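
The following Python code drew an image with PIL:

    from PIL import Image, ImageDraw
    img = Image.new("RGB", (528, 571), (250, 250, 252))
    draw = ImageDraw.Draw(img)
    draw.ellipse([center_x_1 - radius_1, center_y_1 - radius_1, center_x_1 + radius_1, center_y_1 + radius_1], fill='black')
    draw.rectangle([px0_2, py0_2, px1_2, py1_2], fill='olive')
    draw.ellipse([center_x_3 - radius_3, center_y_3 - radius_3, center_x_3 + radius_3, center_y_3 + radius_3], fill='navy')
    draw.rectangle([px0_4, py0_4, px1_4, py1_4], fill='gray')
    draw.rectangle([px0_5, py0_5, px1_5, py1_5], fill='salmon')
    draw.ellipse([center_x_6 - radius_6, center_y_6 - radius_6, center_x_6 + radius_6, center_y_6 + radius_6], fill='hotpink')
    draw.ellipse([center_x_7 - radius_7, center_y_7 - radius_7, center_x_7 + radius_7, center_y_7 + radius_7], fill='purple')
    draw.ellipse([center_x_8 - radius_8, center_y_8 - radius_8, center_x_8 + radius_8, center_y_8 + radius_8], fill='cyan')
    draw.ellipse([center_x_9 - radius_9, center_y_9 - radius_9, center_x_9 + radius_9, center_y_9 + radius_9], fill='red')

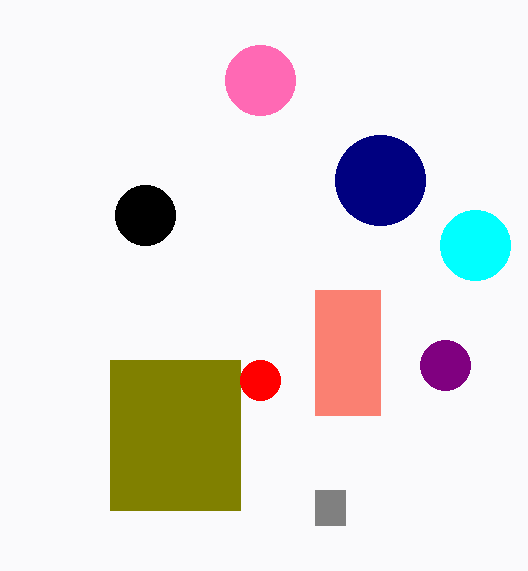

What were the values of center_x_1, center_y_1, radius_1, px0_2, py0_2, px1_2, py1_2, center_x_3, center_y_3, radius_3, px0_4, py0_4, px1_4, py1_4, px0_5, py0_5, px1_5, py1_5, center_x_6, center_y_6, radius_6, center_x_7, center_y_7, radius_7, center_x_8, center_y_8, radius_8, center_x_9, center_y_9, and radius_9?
center_x_1 = 145, center_y_1 = 215, radius_1 = 30, px0_2 = 110, py0_2 = 360, px1_2 = 240, py1_2 = 510, center_x_3 = 380, center_y_3 = 180, radius_3 = 45, px0_4 = 315, py0_4 = 490, px1_4 = 345, py1_4 = 525, px0_5 = 315, py0_5 = 290, px1_5 = 380, py1_5 = 415, center_x_6 = 260, center_y_6 = 80, radius_6 = 35, center_x_7 = 445, center_y_7 = 365, radius_7 = 25, center_x_8 = 475, center_y_8 = 245, radius_8 = 35, center_x_9 = 260, center_y_9 = 380, radius_9 = 20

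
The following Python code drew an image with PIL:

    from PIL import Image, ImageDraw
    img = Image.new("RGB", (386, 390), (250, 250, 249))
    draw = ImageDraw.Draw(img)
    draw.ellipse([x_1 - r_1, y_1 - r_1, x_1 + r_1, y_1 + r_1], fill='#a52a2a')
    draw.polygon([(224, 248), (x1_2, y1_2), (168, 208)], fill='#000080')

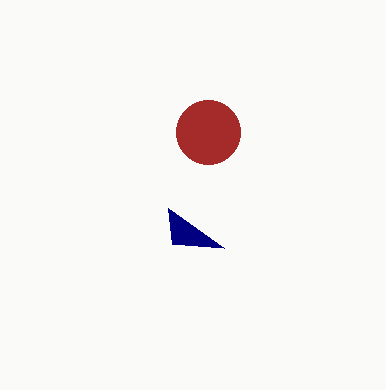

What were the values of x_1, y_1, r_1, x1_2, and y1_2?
x_1 = 208, y_1 = 132, r_1 = 32, x1_2 = 172, y1_2 = 244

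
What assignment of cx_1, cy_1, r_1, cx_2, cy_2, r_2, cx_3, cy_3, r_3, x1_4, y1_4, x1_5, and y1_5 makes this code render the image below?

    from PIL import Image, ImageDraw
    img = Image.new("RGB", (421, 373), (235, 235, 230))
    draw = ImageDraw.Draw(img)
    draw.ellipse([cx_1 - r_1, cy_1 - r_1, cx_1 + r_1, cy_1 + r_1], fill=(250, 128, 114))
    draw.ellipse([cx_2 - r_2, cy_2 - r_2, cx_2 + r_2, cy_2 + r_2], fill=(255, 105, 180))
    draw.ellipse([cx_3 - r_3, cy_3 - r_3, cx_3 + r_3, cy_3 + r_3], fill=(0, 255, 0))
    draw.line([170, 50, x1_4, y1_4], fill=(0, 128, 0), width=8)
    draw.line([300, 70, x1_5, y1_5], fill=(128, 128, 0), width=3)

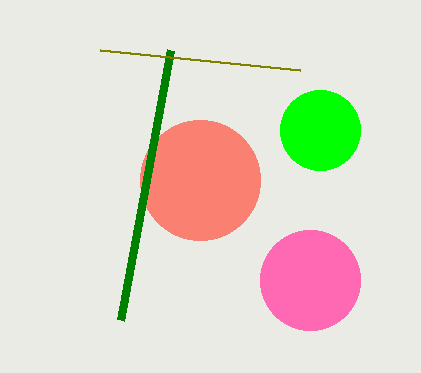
cx_1 = 200; cy_1 = 180; r_1 = 60; cx_2 = 310; cy_2 = 280; r_2 = 50; cx_3 = 320; cy_3 = 130; r_3 = 40; x1_4 = 120; y1_4 = 320; x1_5 = 100; y1_5 = 50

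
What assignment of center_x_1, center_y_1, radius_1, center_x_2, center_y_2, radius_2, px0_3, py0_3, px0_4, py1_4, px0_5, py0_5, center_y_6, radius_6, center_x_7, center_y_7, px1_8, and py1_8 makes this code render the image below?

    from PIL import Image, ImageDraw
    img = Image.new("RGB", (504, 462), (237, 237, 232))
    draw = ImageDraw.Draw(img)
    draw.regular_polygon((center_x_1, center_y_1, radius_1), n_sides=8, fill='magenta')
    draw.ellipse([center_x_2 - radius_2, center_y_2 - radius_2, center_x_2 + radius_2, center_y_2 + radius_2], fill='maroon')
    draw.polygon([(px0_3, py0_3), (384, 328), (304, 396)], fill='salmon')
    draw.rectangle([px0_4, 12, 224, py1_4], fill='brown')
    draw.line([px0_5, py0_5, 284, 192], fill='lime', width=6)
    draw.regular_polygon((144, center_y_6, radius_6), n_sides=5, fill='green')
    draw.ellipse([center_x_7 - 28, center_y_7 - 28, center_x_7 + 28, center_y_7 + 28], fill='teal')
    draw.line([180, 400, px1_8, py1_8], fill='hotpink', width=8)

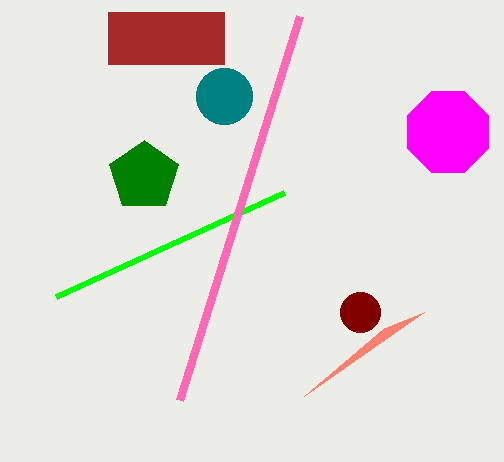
center_x_1 = 448, center_y_1 = 132, radius_1 = 44, center_x_2 = 360, center_y_2 = 312, radius_2 = 20, px0_3 = 424, py0_3 = 312, px0_4 = 108, py1_4 = 64, px0_5 = 56, py0_5 = 296, center_y_6 = 176, radius_6 = 36, center_x_7 = 224, center_y_7 = 96, px1_8 = 300, py1_8 = 16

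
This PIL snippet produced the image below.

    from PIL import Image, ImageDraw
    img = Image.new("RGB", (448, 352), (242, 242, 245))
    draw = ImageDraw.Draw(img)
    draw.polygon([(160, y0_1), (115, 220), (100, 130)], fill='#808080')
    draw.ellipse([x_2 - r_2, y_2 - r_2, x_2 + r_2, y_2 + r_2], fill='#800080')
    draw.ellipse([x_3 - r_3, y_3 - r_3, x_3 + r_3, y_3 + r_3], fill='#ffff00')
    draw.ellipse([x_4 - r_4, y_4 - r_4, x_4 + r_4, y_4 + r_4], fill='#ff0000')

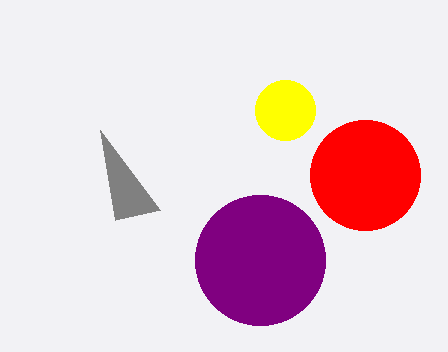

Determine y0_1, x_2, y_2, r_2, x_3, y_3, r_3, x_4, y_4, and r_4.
y0_1 = 210
x_2 = 260
y_2 = 260
r_2 = 65
x_3 = 285
y_3 = 110
r_3 = 30
x_4 = 365
y_4 = 175
r_4 = 55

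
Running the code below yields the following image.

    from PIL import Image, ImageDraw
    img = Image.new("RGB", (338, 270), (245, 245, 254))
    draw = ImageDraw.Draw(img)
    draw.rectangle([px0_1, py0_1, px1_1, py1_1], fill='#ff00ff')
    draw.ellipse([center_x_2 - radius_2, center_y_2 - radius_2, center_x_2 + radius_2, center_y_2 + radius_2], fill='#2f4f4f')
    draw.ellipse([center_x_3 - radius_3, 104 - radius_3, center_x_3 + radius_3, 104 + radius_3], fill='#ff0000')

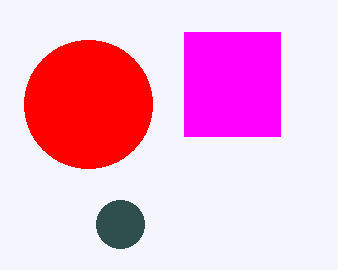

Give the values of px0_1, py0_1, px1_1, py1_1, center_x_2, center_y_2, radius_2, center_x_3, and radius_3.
px0_1 = 184, py0_1 = 32, px1_1 = 280, py1_1 = 136, center_x_2 = 120, center_y_2 = 224, radius_2 = 24, center_x_3 = 88, radius_3 = 64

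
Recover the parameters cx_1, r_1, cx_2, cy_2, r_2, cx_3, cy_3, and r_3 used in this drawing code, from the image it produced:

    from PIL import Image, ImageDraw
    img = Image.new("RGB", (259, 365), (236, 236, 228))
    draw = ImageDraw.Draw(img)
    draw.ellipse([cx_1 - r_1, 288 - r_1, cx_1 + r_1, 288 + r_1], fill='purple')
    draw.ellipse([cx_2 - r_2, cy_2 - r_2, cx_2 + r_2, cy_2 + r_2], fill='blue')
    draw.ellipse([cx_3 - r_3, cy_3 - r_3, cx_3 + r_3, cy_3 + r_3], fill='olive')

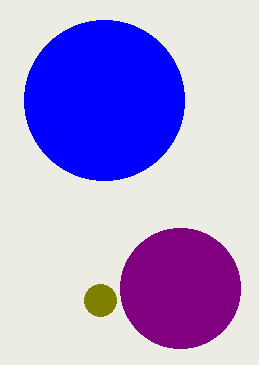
cx_1 = 180, r_1 = 60, cx_2 = 104, cy_2 = 100, r_2 = 80, cx_3 = 100, cy_3 = 300, r_3 = 16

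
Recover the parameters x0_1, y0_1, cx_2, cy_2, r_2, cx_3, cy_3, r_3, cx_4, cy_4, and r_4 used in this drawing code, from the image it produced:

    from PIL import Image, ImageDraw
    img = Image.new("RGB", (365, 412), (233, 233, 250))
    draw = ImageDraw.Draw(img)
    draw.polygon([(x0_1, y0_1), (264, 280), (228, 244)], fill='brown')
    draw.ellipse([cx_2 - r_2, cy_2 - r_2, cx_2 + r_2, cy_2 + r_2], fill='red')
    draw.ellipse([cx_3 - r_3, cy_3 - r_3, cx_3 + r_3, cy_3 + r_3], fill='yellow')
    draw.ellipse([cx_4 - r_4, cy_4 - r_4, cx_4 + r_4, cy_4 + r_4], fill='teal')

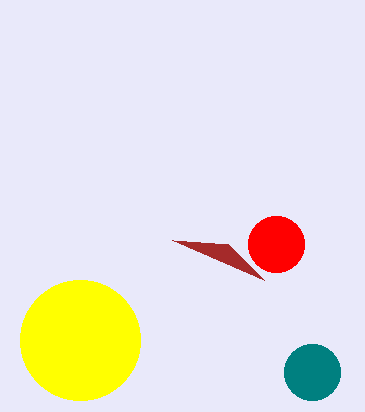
x0_1 = 172, y0_1 = 240, cx_2 = 276, cy_2 = 244, r_2 = 28, cx_3 = 80, cy_3 = 340, r_3 = 60, cx_4 = 312, cy_4 = 372, r_4 = 28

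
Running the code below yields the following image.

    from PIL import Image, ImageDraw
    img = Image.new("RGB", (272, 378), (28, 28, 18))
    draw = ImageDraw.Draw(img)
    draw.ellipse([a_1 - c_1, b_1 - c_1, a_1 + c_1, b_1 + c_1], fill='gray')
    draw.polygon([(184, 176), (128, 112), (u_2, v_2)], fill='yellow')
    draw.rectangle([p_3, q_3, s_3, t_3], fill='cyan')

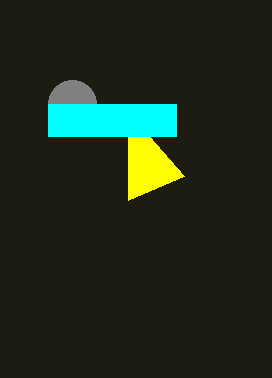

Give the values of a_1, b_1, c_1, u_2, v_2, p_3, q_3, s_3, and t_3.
a_1 = 72, b_1 = 104, c_1 = 24, u_2 = 128, v_2 = 200, p_3 = 48, q_3 = 104, s_3 = 176, t_3 = 136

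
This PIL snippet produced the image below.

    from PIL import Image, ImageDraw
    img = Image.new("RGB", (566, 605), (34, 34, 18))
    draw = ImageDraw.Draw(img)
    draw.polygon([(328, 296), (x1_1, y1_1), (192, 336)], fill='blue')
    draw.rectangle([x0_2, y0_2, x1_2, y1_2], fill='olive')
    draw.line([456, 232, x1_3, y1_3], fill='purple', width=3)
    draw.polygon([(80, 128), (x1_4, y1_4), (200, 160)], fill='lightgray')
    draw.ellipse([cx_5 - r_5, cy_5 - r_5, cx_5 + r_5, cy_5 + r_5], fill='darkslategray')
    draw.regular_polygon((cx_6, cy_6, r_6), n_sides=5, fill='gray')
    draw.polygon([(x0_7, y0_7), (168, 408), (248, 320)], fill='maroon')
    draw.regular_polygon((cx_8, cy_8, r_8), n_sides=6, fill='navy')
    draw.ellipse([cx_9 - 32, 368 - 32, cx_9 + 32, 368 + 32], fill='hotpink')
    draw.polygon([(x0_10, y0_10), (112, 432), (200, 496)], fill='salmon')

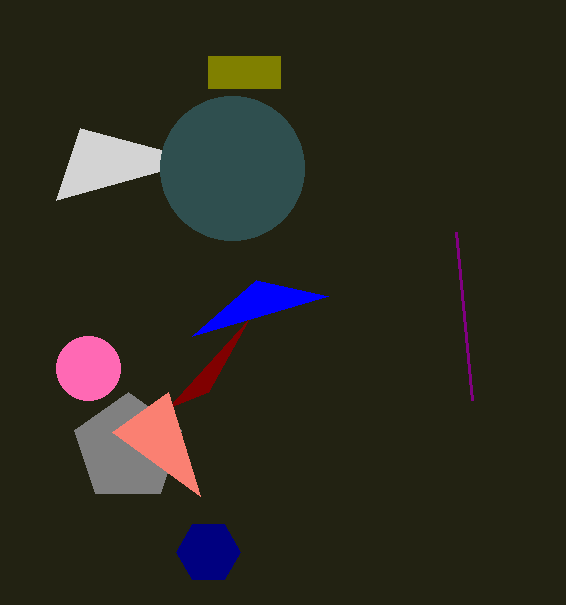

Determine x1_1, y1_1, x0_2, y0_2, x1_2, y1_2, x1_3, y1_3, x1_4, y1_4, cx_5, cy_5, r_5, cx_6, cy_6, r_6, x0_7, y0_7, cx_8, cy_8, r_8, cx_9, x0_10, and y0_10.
x1_1 = 256, y1_1 = 280, x0_2 = 208, y0_2 = 56, x1_2 = 280, y1_2 = 88, x1_3 = 472, y1_3 = 400, x1_4 = 56, y1_4 = 200, cx_5 = 232, cy_5 = 168, r_5 = 72, cx_6 = 128, cy_6 = 448, r_6 = 56, x0_7 = 208, y0_7 = 392, cx_8 = 208, cy_8 = 552, r_8 = 32, cx_9 = 88, x0_10 = 168, y0_10 = 392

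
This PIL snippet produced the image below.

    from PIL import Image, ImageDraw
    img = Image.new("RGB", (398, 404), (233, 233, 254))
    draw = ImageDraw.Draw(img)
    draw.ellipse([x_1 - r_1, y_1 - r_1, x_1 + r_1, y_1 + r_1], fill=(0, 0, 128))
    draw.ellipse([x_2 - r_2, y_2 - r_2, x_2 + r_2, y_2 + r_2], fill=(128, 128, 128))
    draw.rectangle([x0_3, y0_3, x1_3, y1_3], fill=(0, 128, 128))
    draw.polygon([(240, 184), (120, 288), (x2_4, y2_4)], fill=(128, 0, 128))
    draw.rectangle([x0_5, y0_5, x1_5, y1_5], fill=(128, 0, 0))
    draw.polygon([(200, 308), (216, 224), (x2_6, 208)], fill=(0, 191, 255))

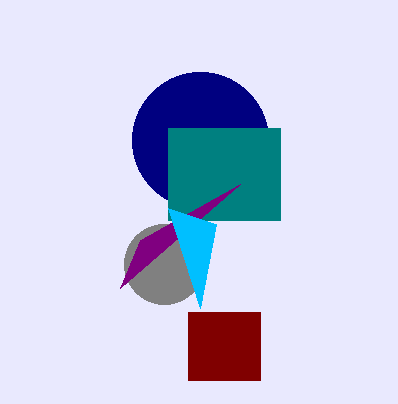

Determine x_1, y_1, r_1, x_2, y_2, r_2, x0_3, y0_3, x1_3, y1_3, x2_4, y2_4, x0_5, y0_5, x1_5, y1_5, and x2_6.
x_1 = 200
y_1 = 140
r_1 = 68
x_2 = 164
y_2 = 264
r_2 = 40
x0_3 = 168
y0_3 = 128
x1_3 = 280
y1_3 = 220
x2_4 = 140
y2_4 = 240
x0_5 = 188
y0_5 = 312
x1_5 = 260
y1_5 = 380
x2_6 = 168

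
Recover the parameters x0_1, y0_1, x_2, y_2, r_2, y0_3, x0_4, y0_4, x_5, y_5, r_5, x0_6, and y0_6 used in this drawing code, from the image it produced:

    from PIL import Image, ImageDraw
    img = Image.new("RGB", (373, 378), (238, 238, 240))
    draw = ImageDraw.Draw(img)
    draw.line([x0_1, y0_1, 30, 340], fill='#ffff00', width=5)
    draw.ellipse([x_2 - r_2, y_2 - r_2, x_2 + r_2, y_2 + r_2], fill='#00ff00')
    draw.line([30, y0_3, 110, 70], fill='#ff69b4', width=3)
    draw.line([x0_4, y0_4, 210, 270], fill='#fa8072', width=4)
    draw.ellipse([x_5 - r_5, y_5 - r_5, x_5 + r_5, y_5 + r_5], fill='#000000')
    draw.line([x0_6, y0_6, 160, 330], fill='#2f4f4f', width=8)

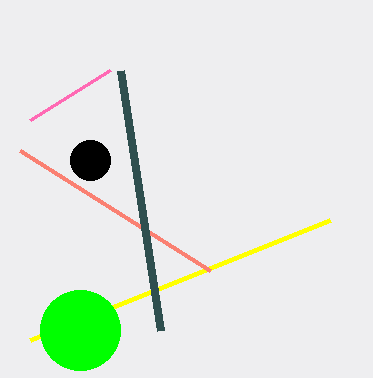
x0_1 = 330; y0_1 = 220; x_2 = 80; y_2 = 330; r_2 = 40; y0_3 = 120; x0_4 = 20; y0_4 = 150; x_5 = 90; y_5 = 160; r_5 = 20; x0_6 = 120; y0_6 = 70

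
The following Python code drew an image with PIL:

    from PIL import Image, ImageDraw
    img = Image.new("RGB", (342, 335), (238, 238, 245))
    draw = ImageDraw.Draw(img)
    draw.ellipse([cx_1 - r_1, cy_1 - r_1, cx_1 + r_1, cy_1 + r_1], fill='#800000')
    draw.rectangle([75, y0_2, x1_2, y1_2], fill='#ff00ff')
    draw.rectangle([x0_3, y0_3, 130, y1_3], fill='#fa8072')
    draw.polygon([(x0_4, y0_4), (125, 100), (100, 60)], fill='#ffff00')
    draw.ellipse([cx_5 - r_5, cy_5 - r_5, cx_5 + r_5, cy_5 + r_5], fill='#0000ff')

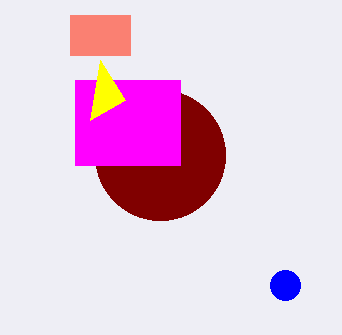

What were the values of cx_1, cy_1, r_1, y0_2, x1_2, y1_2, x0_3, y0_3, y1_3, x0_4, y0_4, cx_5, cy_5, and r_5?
cx_1 = 160
cy_1 = 155
r_1 = 65
y0_2 = 80
x1_2 = 180
y1_2 = 165
x0_3 = 70
y0_3 = 15
y1_3 = 55
x0_4 = 90
y0_4 = 120
cx_5 = 285
cy_5 = 285
r_5 = 15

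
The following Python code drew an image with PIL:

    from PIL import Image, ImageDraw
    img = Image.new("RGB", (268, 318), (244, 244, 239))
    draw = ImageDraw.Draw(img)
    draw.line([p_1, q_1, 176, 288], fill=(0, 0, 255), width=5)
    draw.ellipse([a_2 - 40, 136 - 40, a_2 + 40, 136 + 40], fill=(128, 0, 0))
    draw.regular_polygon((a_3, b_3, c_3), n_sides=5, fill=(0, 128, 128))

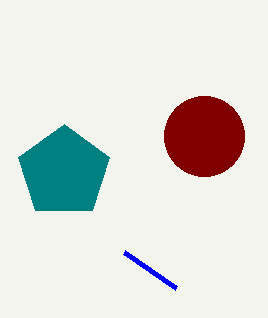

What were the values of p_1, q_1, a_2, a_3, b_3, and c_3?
p_1 = 124
q_1 = 252
a_2 = 204
a_3 = 64
b_3 = 172
c_3 = 48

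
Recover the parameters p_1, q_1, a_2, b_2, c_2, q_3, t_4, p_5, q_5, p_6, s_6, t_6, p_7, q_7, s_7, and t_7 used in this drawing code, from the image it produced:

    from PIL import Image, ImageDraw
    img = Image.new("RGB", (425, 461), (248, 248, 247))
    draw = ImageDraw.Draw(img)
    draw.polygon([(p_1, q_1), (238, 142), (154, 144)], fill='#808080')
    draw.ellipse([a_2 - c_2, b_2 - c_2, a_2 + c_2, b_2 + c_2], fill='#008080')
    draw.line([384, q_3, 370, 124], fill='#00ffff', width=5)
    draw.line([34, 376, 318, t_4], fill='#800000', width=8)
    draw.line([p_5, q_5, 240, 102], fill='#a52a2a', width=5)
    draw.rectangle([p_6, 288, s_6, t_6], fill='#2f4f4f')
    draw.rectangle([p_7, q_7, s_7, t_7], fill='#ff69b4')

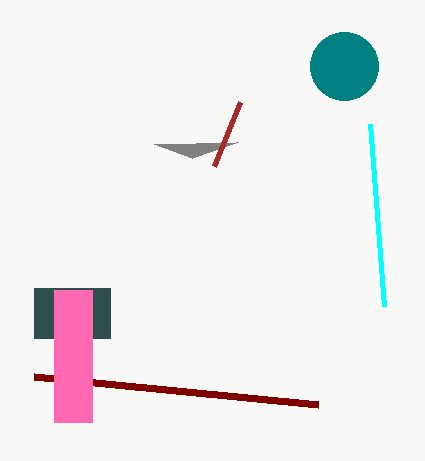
p_1 = 192
q_1 = 158
a_2 = 344
b_2 = 66
c_2 = 34
q_3 = 306
t_4 = 404
p_5 = 214
q_5 = 166
p_6 = 34
s_6 = 110
t_6 = 338
p_7 = 54
q_7 = 290
s_7 = 92
t_7 = 422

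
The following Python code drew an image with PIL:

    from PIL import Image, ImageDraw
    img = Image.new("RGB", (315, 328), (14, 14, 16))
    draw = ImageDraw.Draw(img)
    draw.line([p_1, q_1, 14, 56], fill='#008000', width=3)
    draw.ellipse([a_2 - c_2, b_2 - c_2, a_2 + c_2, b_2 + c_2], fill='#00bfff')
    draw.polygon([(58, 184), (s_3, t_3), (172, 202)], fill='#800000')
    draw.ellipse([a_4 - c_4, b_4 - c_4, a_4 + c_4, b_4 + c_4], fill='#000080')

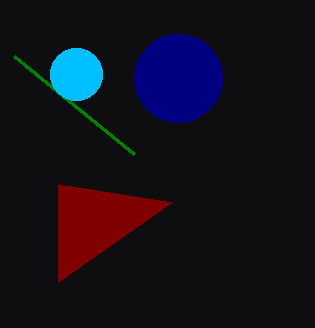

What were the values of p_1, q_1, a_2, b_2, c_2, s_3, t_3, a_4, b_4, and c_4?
p_1 = 134; q_1 = 154; a_2 = 76; b_2 = 74; c_2 = 26; s_3 = 58; t_3 = 282; a_4 = 178; b_4 = 78; c_4 = 44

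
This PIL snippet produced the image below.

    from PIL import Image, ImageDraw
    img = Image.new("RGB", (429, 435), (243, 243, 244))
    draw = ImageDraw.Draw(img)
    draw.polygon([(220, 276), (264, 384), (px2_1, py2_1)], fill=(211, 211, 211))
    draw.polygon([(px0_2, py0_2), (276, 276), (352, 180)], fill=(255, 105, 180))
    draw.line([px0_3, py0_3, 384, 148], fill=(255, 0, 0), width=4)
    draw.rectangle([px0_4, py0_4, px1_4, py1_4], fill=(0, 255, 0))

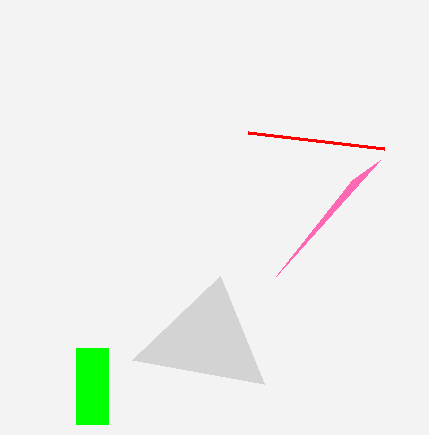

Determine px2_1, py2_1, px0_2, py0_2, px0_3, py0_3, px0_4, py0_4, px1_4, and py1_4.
px2_1 = 132
py2_1 = 360
px0_2 = 380
py0_2 = 160
px0_3 = 248
py0_3 = 132
px0_4 = 76
py0_4 = 348
px1_4 = 108
py1_4 = 424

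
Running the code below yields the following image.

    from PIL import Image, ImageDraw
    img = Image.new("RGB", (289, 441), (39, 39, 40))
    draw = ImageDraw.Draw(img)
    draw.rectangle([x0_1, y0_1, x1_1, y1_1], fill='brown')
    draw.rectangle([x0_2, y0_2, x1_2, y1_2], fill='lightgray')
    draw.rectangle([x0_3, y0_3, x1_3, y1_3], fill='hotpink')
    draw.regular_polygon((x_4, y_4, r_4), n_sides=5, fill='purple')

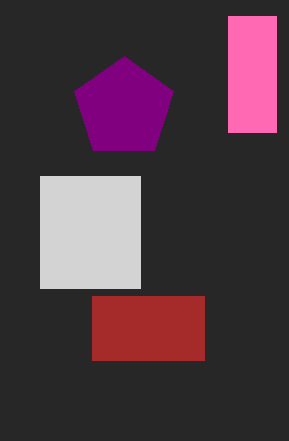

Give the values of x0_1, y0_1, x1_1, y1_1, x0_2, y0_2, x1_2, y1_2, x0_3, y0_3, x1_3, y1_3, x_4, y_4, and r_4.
x0_1 = 92, y0_1 = 296, x1_1 = 204, y1_1 = 360, x0_2 = 40, y0_2 = 176, x1_2 = 140, y1_2 = 288, x0_3 = 228, y0_3 = 16, x1_3 = 276, y1_3 = 132, x_4 = 124, y_4 = 108, r_4 = 52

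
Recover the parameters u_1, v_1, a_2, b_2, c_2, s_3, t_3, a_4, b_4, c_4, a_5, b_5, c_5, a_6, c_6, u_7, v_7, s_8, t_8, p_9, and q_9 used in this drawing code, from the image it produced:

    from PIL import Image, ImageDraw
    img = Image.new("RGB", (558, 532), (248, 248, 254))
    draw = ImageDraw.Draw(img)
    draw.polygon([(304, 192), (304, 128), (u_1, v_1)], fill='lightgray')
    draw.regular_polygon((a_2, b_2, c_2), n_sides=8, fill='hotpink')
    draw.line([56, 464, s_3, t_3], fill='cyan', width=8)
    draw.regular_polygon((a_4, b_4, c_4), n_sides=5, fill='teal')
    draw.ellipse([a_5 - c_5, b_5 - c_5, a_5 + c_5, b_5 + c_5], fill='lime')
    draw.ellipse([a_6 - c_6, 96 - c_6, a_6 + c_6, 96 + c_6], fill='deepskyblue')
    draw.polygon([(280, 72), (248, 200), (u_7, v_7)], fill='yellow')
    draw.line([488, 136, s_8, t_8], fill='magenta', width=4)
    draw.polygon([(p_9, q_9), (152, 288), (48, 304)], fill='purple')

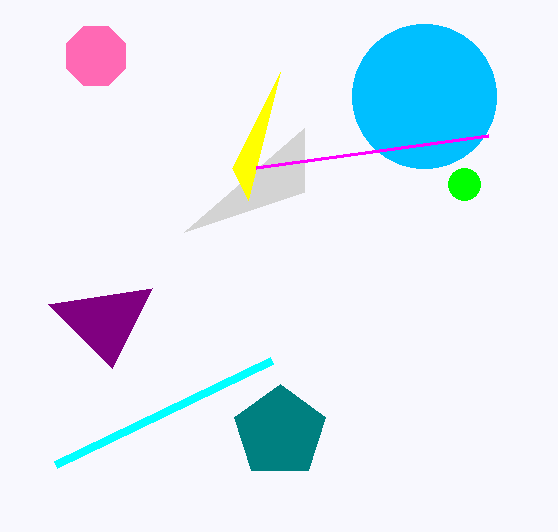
u_1 = 184
v_1 = 232
a_2 = 96
b_2 = 56
c_2 = 32
s_3 = 272
t_3 = 360
a_4 = 280
b_4 = 432
c_4 = 48
a_5 = 464
b_5 = 184
c_5 = 16
a_6 = 424
c_6 = 72
u_7 = 232
v_7 = 168
s_8 = 256
t_8 = 168
p_9 = 112
q_9 = 368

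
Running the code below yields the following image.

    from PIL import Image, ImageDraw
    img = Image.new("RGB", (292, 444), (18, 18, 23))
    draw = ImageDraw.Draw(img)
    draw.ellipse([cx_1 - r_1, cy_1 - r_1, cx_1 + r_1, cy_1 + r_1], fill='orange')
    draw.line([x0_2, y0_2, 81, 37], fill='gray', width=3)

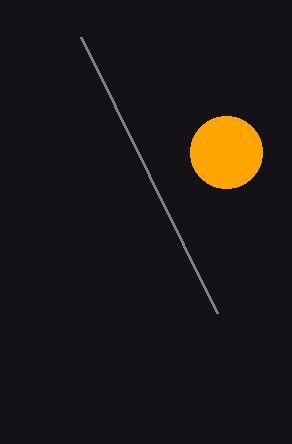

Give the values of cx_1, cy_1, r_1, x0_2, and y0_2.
cx_1 = 226, cy_1 = 152, r_1 = 36, x0_2 = 217, y0_2 = 313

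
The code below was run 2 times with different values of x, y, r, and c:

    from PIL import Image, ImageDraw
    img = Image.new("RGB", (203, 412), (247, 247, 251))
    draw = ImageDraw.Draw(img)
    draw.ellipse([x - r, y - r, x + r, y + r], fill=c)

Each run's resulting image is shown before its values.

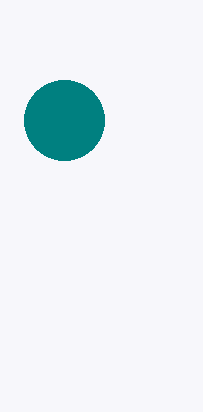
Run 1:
x = 64; y = 120; r = 40; c = 'teal'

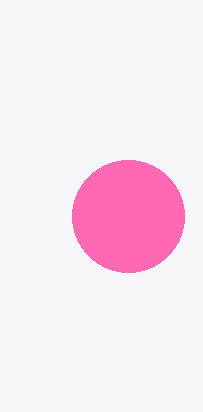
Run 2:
x = 128; y = 216; r = 56; c = 'hotpink'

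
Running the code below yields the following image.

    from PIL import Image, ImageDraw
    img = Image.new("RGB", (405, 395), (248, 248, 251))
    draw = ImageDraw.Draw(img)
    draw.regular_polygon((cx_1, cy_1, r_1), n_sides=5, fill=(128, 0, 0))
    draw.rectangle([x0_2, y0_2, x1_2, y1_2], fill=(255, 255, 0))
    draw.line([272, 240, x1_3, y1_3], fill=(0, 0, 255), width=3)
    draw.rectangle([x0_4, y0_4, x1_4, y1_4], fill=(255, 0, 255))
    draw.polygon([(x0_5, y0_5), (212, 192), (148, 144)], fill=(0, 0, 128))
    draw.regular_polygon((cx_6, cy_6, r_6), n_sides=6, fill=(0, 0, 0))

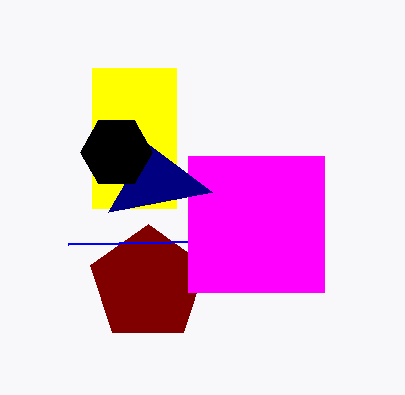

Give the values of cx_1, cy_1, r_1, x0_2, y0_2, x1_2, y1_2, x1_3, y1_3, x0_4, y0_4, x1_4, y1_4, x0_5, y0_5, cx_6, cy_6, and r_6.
cx_1 = 148
cy_1 = 284
r_1 = 60
x0_2 = 92
y0_2 = 68
x1_2 = 176
y1_2 = 208
x1_3 = 68
y1_3 = 244
x0_4 = 188
y0_4 = 156
x1_4 = 324
y1_4 = 292
x0_5 = 108
y0_5 = 212
cx_6 = 116
cy_6 = 152
r_6 = 36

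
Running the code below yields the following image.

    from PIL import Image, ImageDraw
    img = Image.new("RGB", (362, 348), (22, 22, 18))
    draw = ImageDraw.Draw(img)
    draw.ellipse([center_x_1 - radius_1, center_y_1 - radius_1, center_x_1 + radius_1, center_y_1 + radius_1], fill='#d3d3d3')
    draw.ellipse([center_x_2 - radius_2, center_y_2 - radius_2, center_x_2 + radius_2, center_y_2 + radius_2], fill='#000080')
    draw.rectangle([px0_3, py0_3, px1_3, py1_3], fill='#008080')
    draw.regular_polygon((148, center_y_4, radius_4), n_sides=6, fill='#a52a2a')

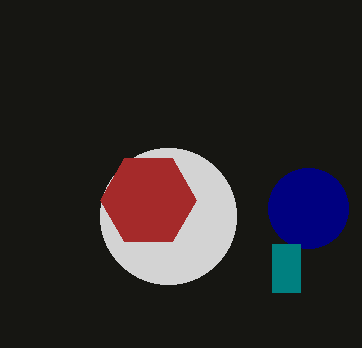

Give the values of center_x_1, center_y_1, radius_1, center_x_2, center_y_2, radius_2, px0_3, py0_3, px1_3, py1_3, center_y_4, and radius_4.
center_x_1 = 168
center_y_1 = 216
radius_1 = 68
center_x_2 = 308
center_y_2 = 208
radius_2 = 40
px0_3 = 272
py0_3 = 244
px1_3 = 300
py1_3 = 292
center_y_4 = 200
radius_4 = 48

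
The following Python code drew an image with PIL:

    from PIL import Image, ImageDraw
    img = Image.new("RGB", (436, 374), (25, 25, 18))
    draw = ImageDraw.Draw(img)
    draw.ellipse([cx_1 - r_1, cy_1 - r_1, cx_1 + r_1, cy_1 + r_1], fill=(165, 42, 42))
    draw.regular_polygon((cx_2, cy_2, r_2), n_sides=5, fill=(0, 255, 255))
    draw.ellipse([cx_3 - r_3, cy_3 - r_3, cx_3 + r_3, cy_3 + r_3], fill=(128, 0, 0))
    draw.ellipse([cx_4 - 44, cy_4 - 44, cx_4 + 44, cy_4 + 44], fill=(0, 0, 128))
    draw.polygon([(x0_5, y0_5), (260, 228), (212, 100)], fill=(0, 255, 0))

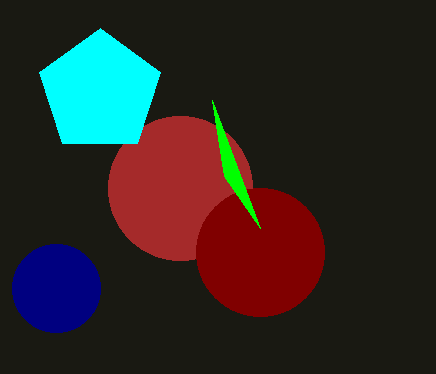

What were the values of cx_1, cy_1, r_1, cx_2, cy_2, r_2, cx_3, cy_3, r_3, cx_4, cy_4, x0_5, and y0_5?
cx_1 = 180; cy_1 = 188; r_1 = 72; cx_2 = 100; cy_2 = 92; r_2 = 64; cx_3 = 260; cy_3 = 252; r_3 = 64; cx_4 = 56; cy_4 = 288; x0_5 = 224; y0_5 = 176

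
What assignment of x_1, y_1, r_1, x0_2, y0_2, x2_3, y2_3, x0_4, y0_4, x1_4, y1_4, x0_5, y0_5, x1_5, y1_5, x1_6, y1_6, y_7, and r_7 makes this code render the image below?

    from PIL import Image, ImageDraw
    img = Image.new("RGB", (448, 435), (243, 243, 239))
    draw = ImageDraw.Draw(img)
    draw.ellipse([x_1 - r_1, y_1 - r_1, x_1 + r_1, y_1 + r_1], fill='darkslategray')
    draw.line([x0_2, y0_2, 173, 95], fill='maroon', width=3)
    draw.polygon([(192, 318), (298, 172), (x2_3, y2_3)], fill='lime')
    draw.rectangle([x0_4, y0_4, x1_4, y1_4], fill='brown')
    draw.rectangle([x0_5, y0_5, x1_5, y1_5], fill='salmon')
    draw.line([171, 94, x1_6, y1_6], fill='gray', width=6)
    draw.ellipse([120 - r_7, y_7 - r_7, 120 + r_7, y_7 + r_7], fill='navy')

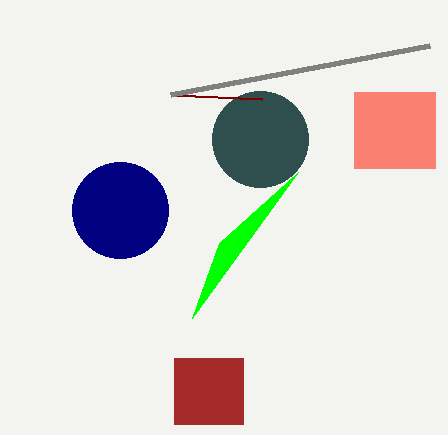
x_1 = 260
y_1 = 139
r_1 = 48
x0_2 = 262
y0_2 = 99
x2_3 = 219
y2_3 = 243
x0_4 = 174
y0_4 = 358
x1_4 = 243
y1_4 = 424
x0_5 = 354
y0_5 = 92
x1_5 = 435
y1_5 = 168
x1_6 = 430
y1_6 = 45
y_7 = 210
r_7 = 48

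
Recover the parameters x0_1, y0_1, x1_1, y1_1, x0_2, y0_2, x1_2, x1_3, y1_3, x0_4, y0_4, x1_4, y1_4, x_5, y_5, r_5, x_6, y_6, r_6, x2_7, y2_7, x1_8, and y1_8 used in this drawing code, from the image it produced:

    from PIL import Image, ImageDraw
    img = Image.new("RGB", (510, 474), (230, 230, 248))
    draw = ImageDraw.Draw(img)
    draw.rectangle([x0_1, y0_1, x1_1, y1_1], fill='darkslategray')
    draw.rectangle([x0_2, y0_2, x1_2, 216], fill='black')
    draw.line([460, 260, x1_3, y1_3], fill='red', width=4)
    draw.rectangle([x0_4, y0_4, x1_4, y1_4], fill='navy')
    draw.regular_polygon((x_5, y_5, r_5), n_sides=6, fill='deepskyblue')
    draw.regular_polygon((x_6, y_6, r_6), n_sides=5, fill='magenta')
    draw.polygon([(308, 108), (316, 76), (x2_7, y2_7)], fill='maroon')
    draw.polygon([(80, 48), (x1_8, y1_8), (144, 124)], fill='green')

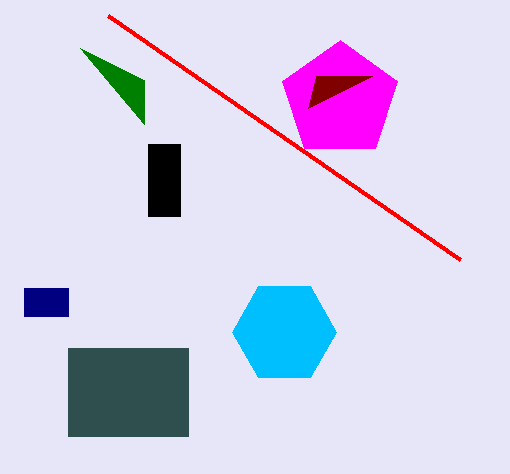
x0_1 = 68, y0_1 = 348, x1_1 = 188, y1_1 = 436, x0_2 = 148, y0_2 = 144, x1_2 = 180, x1_3 = 108, y1_3 = 16, x0_4 = 24, y0_4 = 288, x1_4 = 68, y1_4 = 316, x_5 = 284, y_5 = 332, r_5 = 52, x_6 = 340, y_6 = 100, r_6 = 60, x2_7 = 372, y2_7 = 76, x1_8 = 144, y1_8 = 80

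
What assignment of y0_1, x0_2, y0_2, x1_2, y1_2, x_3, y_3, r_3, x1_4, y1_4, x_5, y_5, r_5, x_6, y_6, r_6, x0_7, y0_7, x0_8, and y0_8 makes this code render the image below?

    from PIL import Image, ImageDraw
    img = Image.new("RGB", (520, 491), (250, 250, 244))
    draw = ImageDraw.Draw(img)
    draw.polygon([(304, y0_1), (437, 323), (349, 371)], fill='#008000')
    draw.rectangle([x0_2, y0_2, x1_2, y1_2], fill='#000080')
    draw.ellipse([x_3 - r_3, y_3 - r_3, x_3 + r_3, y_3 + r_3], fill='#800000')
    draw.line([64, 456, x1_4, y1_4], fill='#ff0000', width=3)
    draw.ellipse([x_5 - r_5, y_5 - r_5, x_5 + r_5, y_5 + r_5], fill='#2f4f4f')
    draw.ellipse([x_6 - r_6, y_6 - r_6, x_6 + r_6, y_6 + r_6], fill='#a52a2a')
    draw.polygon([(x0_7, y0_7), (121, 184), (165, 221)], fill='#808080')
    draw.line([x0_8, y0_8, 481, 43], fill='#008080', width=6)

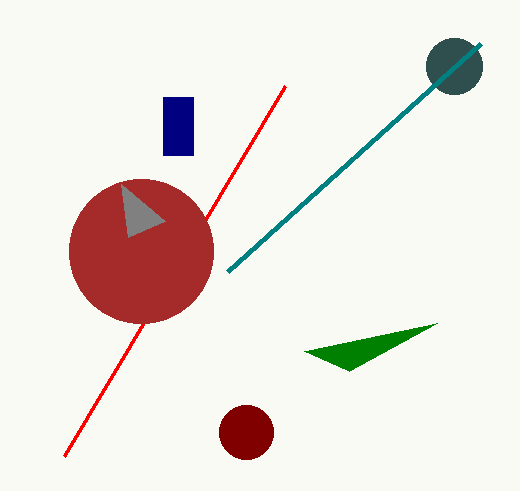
y0_1 = 351
x0_2 = 163
y0_2 = 97
x1_2 = 193
y1_2 = 155
x_3 = 246
y_3 = 432
r_3 = 27
x1_4 = 285
y1_4 = 86
x_5 = 454
y_5 = 66
r_5 = 28
x_6 = 141
y_6 = 251
r_6 = 72
x0_7 = 128
y0_7 = 237
x0_8 = 228
y0_8 = 271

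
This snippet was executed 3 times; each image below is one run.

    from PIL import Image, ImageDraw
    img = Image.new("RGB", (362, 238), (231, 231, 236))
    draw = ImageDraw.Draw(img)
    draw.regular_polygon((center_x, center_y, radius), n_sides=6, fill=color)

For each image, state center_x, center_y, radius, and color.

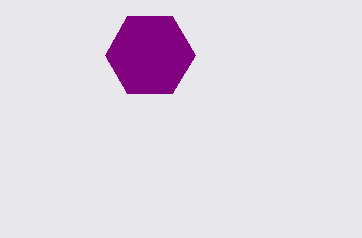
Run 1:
center_x = 150, center_y = 55, radius = 45, color = 'purple'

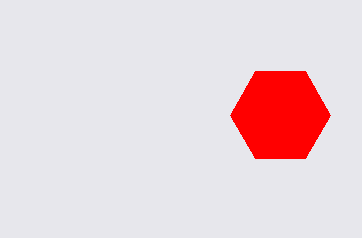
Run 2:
center_x = 280; center_y = 115; radius = 50; color = 'red'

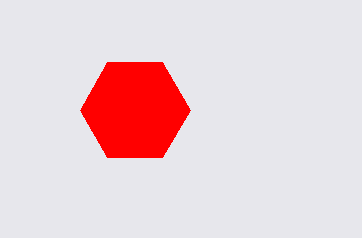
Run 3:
center_x = 135; center_y = 110; radius = 55; color = 'red'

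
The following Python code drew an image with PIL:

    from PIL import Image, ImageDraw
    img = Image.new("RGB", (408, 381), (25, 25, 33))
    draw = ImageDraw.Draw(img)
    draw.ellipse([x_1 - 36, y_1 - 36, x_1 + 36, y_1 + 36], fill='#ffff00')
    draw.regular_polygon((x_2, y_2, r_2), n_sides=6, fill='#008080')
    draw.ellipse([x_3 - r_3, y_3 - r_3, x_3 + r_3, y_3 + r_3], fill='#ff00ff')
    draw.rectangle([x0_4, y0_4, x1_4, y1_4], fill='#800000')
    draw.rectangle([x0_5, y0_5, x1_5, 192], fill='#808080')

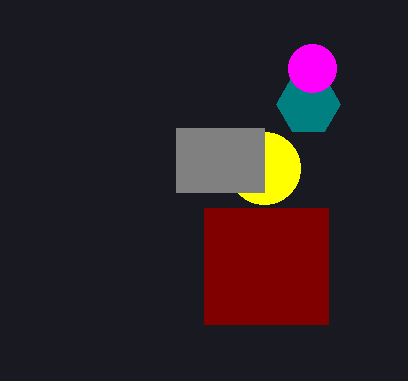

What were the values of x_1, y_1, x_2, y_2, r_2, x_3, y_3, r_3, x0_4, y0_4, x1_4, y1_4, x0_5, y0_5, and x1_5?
x_1 = 264
y_1 = 168
x_2 = 308
y_2 = 104
r_2 = 32
x_3 = 312
y_3 = 68
r_3 = 24
x0_4 = 204
y0_4 = 208
x1_4 = 328
y1_4 = 324
x0_5 = 176
y0_5 = 128
x1_5 = 264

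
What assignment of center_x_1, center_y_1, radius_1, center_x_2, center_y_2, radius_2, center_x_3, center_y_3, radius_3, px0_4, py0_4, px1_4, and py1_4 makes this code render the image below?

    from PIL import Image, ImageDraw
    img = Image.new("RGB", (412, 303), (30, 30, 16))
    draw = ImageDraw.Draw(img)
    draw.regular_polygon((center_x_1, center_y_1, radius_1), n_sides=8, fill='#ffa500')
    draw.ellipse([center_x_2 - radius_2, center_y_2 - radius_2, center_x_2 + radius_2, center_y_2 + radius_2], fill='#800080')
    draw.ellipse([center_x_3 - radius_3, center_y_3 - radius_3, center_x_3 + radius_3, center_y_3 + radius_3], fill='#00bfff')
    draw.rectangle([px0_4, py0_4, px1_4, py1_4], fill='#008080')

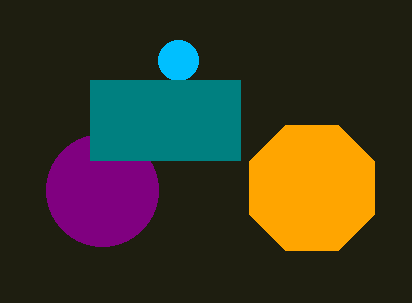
center_x_1 = 312; center_y_1 = 188; radius_1 = 68; center_x_2 = 102; center_y_2 = 190; radius_2 = 56; center_x_3 = 178; center_y_3 = 60; radius_3 = 20; px0_4 = 90; py0_4 = 80; px1_4 = 240; py1_4 = 160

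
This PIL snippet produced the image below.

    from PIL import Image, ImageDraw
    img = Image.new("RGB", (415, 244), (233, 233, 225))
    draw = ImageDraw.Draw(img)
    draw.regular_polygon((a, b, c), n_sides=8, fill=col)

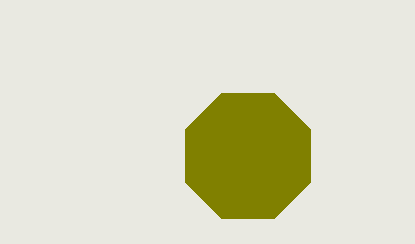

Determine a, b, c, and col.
a = 248; b = 156; c = 68; col = 'olive'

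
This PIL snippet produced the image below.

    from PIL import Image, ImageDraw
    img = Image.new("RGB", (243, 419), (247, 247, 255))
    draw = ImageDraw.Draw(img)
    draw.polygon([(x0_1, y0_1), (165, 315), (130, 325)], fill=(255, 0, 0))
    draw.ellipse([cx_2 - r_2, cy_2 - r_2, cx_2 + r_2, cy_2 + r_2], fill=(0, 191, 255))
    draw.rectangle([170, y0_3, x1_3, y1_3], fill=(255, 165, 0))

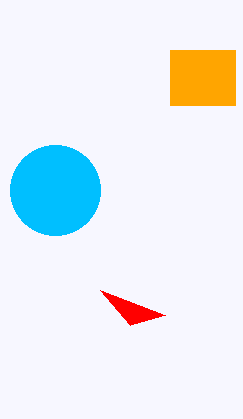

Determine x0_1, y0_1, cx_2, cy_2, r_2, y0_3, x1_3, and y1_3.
x0_1 = 100
y0_1 = 290
cx_2 = 55
cy_2 = 190
r_2 = 45
y0_3 = 50
x1_3 = 235
y1_3 = 105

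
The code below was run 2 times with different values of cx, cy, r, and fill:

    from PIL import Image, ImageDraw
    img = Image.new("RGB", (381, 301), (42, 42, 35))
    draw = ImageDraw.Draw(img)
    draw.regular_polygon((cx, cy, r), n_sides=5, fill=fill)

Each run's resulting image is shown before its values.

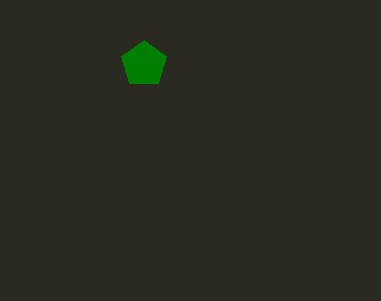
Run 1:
cx = 144; cy = 64; r = 24; fill = 'green'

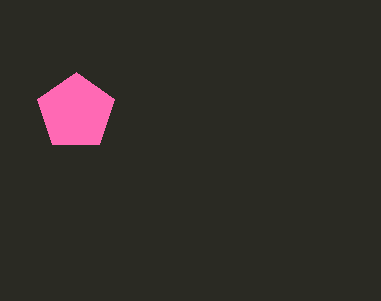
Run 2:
cx = 76
cy = 112
r = 40
fill = 'hotpink'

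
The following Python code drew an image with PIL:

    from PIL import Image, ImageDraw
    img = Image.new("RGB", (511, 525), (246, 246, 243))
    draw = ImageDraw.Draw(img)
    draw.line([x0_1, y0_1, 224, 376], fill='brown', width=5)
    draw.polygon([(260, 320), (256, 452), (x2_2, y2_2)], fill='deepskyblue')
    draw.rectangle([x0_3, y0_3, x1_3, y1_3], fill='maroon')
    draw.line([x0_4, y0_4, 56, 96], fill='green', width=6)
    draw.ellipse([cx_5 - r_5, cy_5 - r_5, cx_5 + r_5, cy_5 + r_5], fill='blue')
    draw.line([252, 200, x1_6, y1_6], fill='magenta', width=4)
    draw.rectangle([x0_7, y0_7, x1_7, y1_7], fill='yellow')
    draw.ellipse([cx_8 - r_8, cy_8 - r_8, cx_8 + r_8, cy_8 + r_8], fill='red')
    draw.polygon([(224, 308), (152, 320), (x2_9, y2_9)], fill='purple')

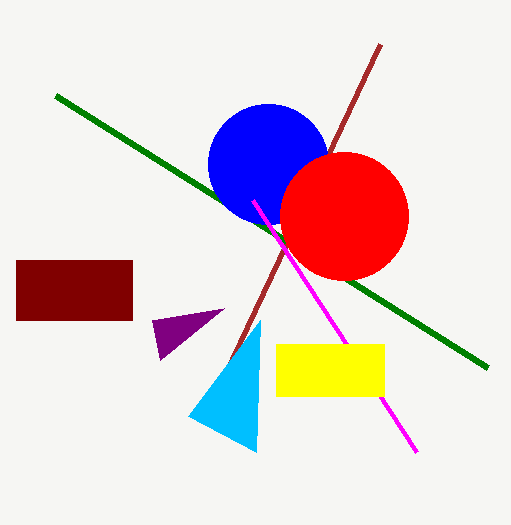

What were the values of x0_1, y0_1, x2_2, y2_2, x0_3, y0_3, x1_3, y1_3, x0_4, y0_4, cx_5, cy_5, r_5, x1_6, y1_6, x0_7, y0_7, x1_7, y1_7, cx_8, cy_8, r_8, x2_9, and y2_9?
x0_1 = 380, y0_1 = 44, x2_2 = 188, y2_2 = 416, x0_3 = 16, y0_3 = 260, x1_3 = 132, y1_3 = 320, x0_4 = 488, y0_4 = 368, cx_5 = 268, cy_5 = 164, r_5 = 60, x1_6 = 416, y1_6 = 452, x0_7 = 276, y0_7 = 344, x1_7 = 384, y1_7 = 396, cx_8 = 344, cy_8 = 216, r_8 = 64, x2_9 = 160, y2_9 = 360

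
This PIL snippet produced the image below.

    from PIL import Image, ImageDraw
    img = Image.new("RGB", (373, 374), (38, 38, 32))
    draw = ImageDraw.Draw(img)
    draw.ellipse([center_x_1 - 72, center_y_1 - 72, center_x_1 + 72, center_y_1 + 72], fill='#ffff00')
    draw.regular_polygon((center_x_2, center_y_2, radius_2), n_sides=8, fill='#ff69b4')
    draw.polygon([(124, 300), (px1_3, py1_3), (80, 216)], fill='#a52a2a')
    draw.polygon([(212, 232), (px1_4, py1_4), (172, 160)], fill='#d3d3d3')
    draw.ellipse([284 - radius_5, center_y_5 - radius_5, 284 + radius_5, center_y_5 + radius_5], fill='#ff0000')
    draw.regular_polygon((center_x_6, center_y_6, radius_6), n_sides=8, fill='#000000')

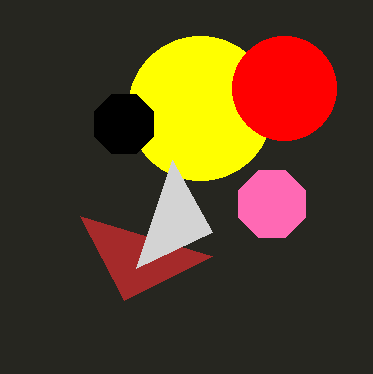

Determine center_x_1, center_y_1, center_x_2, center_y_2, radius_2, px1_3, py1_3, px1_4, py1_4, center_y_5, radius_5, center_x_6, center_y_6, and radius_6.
center_x_1 = 200; center_y_1 = 108; center_x_2 = 272; center_y_2 = 204; radius_2 = 36; px1_3 = 212; py1_3 = 256; px1_4 = 136; py1_4 = 268; center_y_5 = 88; radius_5 = 52; center_x_6 = 124; center_y_6 = 124; radius_6 = 32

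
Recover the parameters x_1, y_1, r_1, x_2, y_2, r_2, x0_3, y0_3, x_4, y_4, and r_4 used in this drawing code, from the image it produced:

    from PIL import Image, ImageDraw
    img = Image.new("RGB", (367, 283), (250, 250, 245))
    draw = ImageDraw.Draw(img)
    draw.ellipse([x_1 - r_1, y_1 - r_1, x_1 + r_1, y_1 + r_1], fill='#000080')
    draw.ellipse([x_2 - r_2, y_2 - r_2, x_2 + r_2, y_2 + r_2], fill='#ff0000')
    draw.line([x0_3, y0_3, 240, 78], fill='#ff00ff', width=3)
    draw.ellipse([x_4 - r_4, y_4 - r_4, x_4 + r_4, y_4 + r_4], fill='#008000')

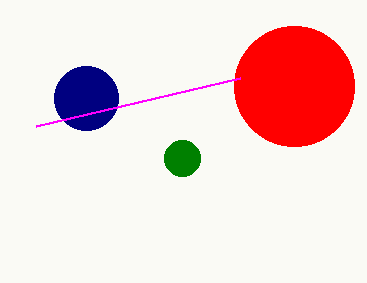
x_1 = 86; y_1 = 98; r_1 = 32; x_2 = 294; y_2 = 86; r_2 = 60; x0_3 = 36; y0_3 = 126; x_4 = 182; y_4 = 158; r_4 = 18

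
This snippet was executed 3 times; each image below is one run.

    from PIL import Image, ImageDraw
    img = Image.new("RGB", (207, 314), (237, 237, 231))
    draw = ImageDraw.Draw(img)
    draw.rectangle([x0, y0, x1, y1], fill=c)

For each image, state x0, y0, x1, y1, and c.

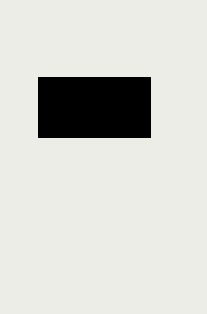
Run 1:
x0 = 38; y0 = 77; x1 = 150; y1 = 137; c = 'black'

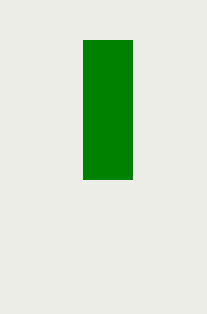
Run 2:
x0 = 83, y0 = 40, x1 = 132, y1 = 179, c = 'green'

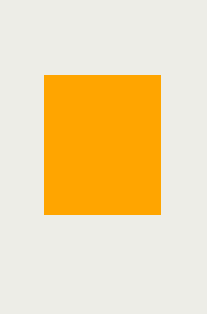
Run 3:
x0 = 44; y0 = 75; x1 = 160; y1 = 214; c = 'orange'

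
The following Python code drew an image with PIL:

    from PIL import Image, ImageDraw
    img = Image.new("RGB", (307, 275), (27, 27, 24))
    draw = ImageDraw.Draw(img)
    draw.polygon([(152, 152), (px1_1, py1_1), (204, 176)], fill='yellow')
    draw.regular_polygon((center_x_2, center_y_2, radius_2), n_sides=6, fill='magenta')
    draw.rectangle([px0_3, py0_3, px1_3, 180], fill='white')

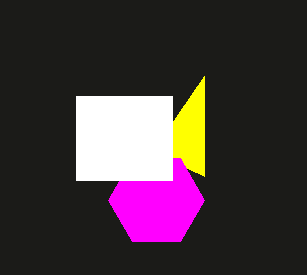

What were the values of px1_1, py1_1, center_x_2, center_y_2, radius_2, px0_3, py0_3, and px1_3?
px1_1 = 204; py1_1 = 76; center_x_2 = 156; center_y_2 = 200; radius_2 = 48; px0_3 = 76; py0_3 = 96; px1_3 = 172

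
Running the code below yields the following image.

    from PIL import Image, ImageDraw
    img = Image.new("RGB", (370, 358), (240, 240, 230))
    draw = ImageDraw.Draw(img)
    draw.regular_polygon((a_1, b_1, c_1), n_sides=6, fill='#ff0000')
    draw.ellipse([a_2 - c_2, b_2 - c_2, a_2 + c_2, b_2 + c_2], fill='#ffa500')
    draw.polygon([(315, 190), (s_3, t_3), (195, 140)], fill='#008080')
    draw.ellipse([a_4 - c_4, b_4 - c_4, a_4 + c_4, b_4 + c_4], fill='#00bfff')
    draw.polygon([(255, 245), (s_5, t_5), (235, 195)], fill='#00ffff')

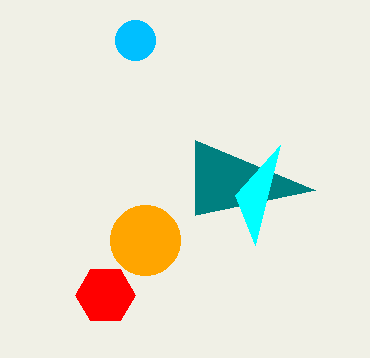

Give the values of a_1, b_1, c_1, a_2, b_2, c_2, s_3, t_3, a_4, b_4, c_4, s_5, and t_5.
a_1 = 105
b_1 = 295
c_1 = 30
a_2 = 145
b_2 = 240
c_2 = 35
s_3 = 195
t_3 = 215
a_4 = 135
b_4 = 40
c_4 = 20
s_5 = 280
t_5 = 145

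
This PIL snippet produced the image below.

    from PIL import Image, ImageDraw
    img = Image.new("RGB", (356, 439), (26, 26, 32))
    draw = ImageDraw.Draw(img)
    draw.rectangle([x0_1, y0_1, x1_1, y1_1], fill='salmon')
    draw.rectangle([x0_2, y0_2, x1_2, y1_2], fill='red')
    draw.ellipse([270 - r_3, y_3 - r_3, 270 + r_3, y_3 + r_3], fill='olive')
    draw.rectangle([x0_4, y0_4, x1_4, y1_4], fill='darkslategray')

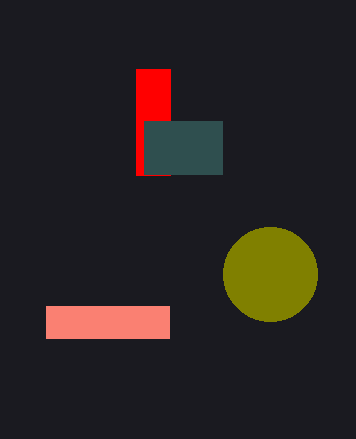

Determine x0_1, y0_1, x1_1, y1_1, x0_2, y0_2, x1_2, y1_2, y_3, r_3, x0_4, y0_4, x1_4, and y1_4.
x0_1 = 46, y0_1 = 306, x1_1 = 169, y1_1 = 338, x0_2 = 136, y0_2 = 69, x1_2 = 170, y1_2 = 175, y_3 = 274, r_3 = 47, x0_4 = 144, y0_4 = 121, x1_4 = 222, y1_4 = 174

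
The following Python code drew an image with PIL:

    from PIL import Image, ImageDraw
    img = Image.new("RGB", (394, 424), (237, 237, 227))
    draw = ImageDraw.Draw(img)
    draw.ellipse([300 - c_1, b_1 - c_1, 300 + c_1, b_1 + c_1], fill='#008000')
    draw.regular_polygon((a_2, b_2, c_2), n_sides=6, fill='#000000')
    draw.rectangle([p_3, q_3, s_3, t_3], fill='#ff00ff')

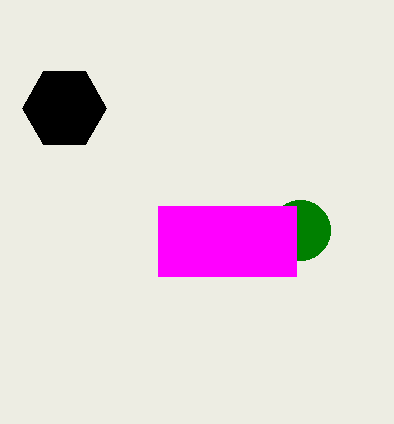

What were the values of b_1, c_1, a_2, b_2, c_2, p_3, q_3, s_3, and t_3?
b_1 = 230, c_1 = 30, a_2 = 64, b_2 = 108, c_2 = 42, p_3 = 158, q_3 = 206, s_3 = 296, t_3 = 276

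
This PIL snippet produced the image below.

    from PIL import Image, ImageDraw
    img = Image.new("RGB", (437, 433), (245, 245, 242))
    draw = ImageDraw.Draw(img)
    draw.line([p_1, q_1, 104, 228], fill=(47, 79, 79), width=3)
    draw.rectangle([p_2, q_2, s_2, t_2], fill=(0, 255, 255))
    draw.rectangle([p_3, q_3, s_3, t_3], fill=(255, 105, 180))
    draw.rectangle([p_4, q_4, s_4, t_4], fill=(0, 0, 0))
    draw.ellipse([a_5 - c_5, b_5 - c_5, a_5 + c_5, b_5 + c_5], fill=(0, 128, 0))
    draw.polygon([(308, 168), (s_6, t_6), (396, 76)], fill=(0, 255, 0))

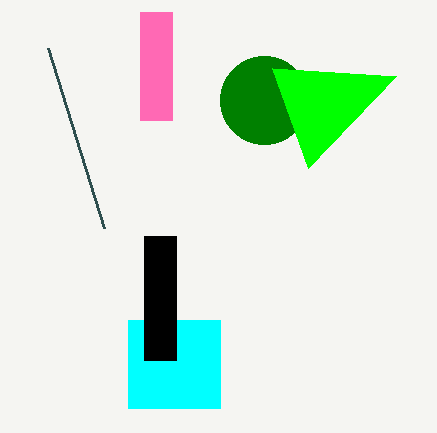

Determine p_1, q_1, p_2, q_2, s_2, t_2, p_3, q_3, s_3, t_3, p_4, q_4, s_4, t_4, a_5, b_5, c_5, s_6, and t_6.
p_1 = 48
q_1 = 48
p_2 = 128
q_2 = 320
s_2 = 220
t_2 = 408
p_3 = 140
q_3 = 12
s_3 = 172
t_3 = 120
p_4 = 144
q_4 = 236
s_4 = 176
t_4 = 360
a_5 = 264
b_5 = 100
c_5 = 44
s_6 = 272
t_6 = 68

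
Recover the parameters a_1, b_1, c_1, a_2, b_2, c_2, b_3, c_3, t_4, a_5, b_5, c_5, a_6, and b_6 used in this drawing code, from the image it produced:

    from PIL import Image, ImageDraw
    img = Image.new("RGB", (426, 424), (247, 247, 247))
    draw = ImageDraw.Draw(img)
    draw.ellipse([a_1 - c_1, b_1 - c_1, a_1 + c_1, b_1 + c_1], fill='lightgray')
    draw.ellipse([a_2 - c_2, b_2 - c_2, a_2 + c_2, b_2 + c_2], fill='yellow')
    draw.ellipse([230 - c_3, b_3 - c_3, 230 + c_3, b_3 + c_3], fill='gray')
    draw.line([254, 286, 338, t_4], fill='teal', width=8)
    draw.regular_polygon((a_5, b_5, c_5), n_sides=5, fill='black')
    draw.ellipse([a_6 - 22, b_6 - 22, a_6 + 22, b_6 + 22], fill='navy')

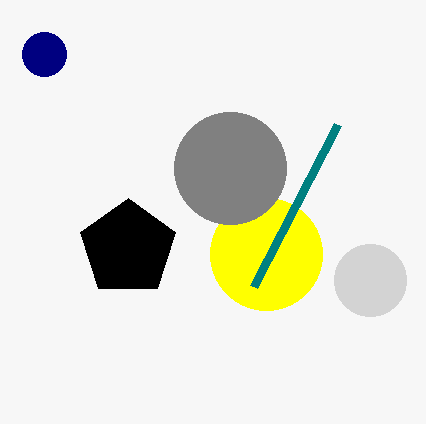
a_1 = 370, b_1 = 280, c_1 = 36, a_2 = 266, b_2 = 254, c_2 = 56, b_3 = 168, c_3 = 56, t_4 = 124, a_5 = 128, b_5 = 248, c_5 = 50, a_6 = 44, b_6 = 54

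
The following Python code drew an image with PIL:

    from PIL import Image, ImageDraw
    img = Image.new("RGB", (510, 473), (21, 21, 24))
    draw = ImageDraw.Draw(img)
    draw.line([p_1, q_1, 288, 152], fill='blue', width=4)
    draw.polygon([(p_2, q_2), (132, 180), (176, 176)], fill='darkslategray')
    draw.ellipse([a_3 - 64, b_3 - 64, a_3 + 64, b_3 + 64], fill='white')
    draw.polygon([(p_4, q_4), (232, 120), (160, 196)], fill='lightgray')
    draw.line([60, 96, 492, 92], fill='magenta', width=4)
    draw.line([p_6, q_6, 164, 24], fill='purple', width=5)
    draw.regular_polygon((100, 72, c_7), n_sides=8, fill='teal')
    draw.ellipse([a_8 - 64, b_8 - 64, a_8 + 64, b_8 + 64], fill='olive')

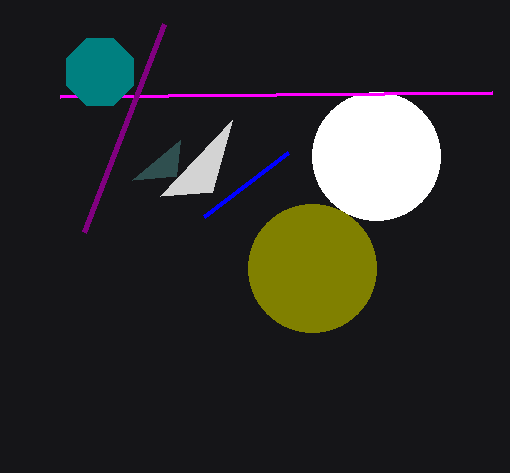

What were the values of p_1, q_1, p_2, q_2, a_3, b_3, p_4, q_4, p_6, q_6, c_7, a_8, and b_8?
p_1 = 204, q_1 = 216, p_2 = 180, q_2 = 140, a_3 = 376, b_3 = 156, p_4 = 212, q_4 = 192, p_6 = 84, q_6 = 232, c_7 = 36, a_8 = 312, b_8 = 268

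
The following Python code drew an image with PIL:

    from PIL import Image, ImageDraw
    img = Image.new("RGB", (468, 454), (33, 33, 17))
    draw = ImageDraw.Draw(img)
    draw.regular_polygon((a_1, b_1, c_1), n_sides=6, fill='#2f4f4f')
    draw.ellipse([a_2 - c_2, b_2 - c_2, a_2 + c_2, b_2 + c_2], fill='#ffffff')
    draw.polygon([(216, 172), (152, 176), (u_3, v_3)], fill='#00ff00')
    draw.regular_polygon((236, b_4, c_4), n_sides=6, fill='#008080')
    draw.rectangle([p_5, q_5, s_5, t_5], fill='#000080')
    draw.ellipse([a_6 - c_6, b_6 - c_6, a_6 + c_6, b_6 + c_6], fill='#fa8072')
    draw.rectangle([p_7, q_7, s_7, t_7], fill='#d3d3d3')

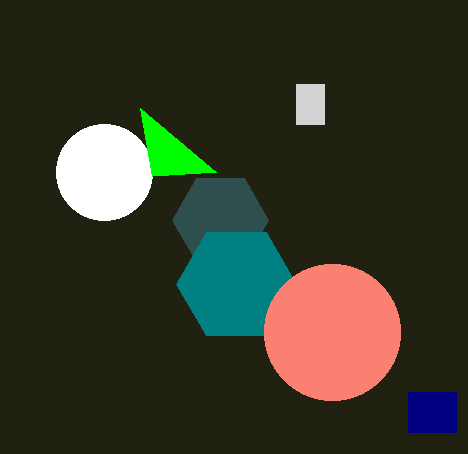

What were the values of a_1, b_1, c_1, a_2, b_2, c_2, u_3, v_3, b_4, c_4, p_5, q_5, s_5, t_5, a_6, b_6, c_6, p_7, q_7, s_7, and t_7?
a_1 = 220, b_1 = 220, c_1 = 48, a_2 = 104, b_2 = 172, c_2 = 48, u_3 = 140, v_3 = 108, b_4 = 284, c_4 = 60, p_5 = 408, q_5 = 392, s_5 = 456, t_5 = 432, a_6 = 332, b_6 = 332, c_6 = 68, p_7 = 296, q_7 = 84, s_7 = 324, t_7 = 124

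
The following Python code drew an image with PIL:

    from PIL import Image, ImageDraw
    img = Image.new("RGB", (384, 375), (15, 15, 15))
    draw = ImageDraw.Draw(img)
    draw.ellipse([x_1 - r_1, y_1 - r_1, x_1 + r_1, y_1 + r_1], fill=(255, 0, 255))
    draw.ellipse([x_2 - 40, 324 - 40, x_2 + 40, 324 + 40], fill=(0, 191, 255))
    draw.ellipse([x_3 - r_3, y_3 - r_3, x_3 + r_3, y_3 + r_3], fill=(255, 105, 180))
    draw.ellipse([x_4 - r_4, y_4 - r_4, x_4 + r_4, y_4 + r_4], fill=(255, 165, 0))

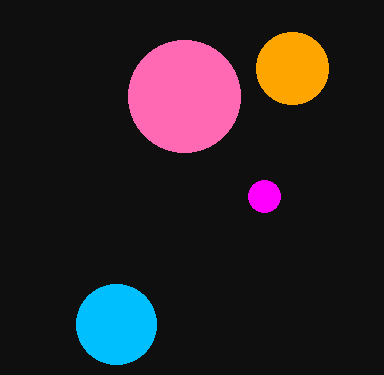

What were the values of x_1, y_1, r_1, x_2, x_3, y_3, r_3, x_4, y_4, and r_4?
x_1 = 264; y_1 = 196; r_1 = 16; x_2 = 116; x_3 = 184; y_3 = 96; r_3 = 56; x_4 = 292; y_4 = 68; r_4 = 36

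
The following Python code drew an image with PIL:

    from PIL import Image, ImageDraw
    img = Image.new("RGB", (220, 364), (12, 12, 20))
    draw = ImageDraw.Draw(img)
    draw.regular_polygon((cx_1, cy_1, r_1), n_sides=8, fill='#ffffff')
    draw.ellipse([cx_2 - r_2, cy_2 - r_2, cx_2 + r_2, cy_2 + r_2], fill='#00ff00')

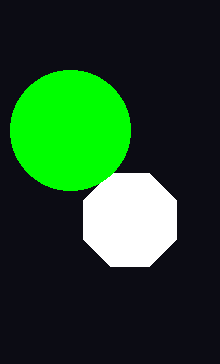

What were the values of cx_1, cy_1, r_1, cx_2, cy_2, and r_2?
cx_1 = 130
cy_1 = 220
r_1 = 50
cx_2 = 70
cy_2 = 130
r_2 = 60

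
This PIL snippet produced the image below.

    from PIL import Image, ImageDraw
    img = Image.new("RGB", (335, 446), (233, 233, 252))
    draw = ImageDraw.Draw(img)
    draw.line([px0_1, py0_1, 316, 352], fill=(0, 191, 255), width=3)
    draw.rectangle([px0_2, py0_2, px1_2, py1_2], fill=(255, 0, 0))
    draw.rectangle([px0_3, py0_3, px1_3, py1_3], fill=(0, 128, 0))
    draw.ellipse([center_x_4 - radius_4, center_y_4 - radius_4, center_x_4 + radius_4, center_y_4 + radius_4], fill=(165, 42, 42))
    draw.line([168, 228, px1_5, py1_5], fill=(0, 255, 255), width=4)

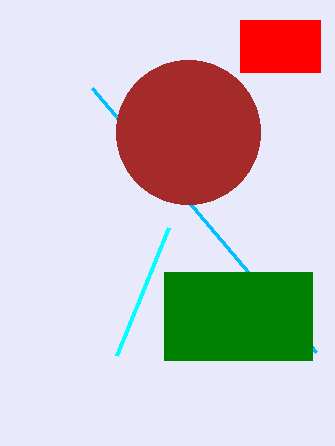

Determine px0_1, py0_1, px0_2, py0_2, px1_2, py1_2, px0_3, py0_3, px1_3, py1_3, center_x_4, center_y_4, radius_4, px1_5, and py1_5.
px0_1 = 92, py0_1 = 88, px0_2 = 240, py0_2 = 20, px1_2 = 320, py1_2 = 72, px0_3 = 164, py0_3 = 272, px1_3 = 312, py1_3 = 360, center_x_4 = 188, center_y_4 = 132, radius_4 = 72, px1_5 = 116, py1_5 = 356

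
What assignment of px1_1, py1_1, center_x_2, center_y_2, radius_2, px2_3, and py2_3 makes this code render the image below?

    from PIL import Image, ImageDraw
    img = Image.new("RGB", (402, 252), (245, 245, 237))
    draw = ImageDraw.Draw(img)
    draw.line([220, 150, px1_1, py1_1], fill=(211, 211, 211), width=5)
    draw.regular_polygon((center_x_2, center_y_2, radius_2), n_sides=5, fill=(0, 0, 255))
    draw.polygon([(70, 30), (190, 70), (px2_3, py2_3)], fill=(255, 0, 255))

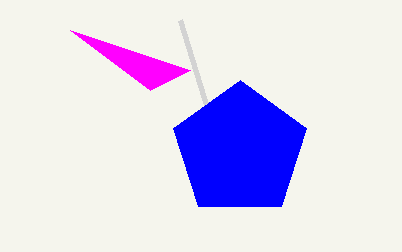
px1_1 = 180, py1_1 = 20, center_x_2 = 240, center_y_2 = 150, radius_2 = 70, px2_3 = 150, py2_3 = 90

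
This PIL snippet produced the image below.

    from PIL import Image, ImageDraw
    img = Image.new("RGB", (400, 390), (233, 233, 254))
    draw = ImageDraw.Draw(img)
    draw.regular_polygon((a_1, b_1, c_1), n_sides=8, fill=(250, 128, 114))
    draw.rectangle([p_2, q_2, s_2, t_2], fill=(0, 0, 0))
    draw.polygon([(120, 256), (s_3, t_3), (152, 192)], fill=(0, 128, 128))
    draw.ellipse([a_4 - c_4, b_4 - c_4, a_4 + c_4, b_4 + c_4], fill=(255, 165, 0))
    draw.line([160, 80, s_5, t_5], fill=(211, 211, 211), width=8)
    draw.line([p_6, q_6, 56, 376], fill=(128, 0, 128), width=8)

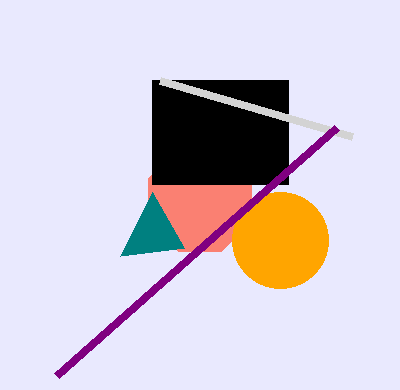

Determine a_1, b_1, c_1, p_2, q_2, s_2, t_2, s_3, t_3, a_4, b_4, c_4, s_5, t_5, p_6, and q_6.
a_1 = 200, b_1 = 200, c_1 = 56, p_2 = 152, q_2 = 80, s_2 = 288, t_2 = 184, s_3 = 184, t_3 = 248, a_4 = 280, b_4 = 240, c_4 = 48, s_5 = 352, t_5 = 136, p_6 = 336, q_6 = 128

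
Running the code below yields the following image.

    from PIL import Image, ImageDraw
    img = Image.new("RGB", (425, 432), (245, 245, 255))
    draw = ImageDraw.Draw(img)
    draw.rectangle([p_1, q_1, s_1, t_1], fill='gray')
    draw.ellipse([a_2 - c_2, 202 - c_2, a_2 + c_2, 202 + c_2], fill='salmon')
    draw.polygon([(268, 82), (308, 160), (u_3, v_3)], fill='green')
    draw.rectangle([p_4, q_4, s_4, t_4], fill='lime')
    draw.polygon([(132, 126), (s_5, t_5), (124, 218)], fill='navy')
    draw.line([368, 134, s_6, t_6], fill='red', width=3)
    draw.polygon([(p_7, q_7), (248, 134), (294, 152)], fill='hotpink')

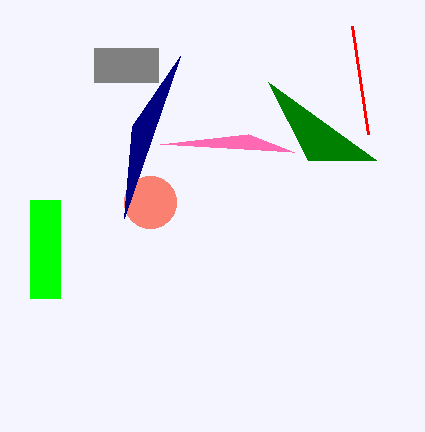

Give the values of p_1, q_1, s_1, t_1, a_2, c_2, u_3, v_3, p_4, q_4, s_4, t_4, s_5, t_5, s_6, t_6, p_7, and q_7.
p_1 = 94, q_1 = 48, s_1 = 158, t_1 = 82, a_2 = 150, c_2 = 26, u_3 = 376, v_3 = 160, p_4 = 30, q_4 = 200, s_4 = 60, t_4 = 298, s_5 = 180, t_5 = 56, s_6 = 352, t_6 = 26, p_7 = 160, q_7 = 144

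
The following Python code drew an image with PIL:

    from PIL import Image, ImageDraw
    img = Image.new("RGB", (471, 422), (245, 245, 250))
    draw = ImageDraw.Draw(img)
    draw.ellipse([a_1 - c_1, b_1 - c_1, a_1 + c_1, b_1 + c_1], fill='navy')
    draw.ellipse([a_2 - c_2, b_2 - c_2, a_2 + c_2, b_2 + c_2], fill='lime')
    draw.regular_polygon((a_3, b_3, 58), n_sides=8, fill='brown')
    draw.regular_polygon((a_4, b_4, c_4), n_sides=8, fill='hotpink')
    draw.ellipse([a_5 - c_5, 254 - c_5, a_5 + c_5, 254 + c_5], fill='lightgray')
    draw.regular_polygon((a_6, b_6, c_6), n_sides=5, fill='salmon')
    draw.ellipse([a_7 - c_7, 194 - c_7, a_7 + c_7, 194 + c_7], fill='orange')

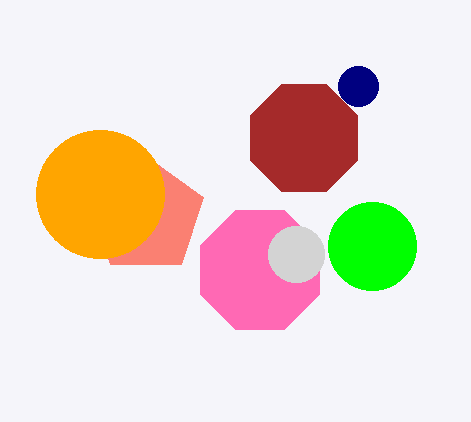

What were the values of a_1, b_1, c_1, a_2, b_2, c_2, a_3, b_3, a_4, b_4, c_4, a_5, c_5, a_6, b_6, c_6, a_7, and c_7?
a_1 = 358; b_1 = 86; c_1 = 20; a_2 = 372; b_2 = 246; c_2 = 44; a_3 = 304; b_3 = 138; a_4 = 260; b_4 = 270; c_4 = 64; a_5 = 296; c_5 = 28; a_6 = 146; b_6 = 216; c_6 = 60; a_7 = 100; c_7 = 64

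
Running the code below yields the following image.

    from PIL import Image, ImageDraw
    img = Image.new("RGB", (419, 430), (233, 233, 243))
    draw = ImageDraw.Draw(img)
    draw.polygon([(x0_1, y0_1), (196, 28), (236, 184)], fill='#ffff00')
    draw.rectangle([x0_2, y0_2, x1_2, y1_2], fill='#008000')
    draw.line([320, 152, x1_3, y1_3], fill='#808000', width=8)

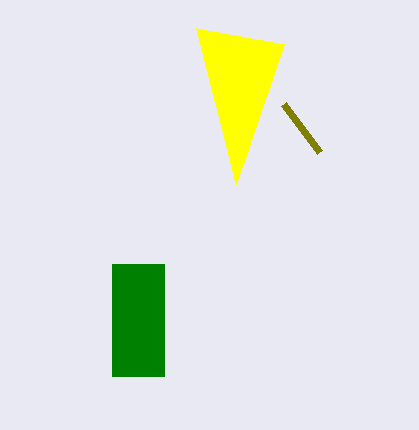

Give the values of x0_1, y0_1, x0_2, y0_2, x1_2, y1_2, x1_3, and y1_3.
x0_1 = 284, y0_1 = 44, x0_2 = 112, y0_2 = 264, x1_2 = 164, y1_2 = 376, x1_3 = 284, y1_3 = 104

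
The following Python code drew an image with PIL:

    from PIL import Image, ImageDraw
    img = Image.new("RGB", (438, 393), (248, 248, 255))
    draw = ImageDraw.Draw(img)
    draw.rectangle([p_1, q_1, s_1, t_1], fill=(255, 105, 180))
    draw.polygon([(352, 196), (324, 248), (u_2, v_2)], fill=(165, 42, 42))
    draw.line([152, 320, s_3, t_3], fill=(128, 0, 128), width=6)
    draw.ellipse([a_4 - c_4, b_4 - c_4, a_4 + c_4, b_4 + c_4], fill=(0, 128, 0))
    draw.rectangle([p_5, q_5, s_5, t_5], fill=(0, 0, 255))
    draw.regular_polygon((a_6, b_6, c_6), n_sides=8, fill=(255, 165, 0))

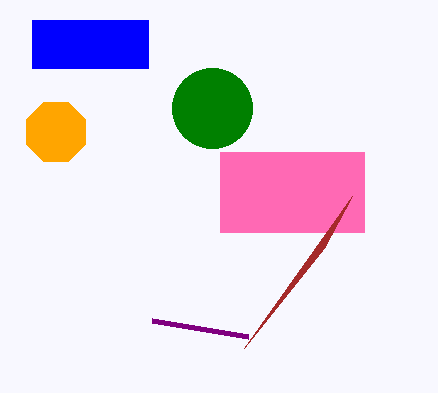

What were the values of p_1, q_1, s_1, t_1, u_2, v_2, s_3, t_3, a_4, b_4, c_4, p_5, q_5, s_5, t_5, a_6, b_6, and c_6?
p_1 = 220
q_1 = 152
s_1 = 364
t_1 = 232
u_2 = 244
v_2 = 348
s_3 = 248
t_3 = 336
a_4 = 212
b_4 = 108
c_4 = 40
p_5 = 32
q_5 = 20
s_5 = 148
t_5 = 68
a_6 = 56
b_6 = 132
c_6 = 32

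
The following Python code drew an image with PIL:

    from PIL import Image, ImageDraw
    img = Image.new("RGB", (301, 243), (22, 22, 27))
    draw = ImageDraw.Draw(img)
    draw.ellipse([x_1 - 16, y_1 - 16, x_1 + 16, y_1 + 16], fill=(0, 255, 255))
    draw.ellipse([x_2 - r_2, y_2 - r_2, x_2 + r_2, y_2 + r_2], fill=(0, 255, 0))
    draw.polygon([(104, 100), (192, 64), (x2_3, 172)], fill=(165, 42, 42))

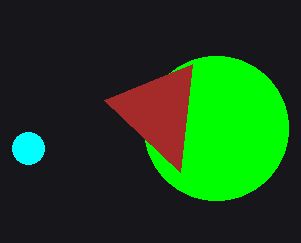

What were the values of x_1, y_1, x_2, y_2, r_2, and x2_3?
x_1 = 28
y_1 = 148
x_2 = 216
y_2 = 128
r_2 = 72
x2_3 = 180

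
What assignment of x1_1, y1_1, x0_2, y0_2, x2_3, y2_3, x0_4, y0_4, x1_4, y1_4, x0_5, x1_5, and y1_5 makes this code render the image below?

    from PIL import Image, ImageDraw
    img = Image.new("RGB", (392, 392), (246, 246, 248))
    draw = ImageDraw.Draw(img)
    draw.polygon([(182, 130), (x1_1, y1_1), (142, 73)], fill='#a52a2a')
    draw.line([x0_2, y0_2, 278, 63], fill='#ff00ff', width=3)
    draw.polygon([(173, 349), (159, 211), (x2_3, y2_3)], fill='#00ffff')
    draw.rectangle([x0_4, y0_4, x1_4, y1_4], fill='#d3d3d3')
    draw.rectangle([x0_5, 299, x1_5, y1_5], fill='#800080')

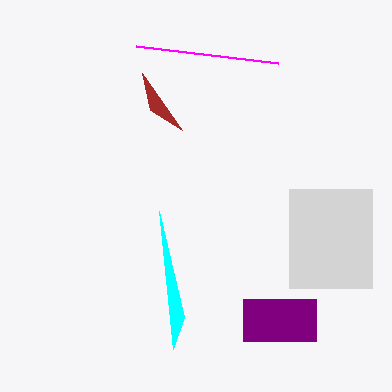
x1_1 = 150, y1_1 = 110, x0_2 = 136, y0_2 = 46, x2_3 = 184, y2_3 = 317, x0_4 = 289, y0_4 = 189, x1_4 = 372, y1_4 = 288, x0_5 = 243, x1_5 = 316, y1_5 = 341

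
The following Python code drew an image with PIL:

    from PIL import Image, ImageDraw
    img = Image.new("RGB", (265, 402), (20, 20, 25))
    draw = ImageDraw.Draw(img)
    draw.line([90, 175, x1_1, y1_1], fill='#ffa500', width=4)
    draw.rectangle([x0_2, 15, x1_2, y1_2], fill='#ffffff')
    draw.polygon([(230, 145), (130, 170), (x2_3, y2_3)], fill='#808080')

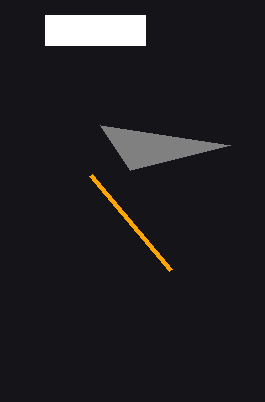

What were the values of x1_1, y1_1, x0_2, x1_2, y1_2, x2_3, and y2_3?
x1_1 = 170, y1_1 = 270, x0_2 = 45, x1_2 = 145, y1_2 = 45, x2_3 = 100, y2_3 = 125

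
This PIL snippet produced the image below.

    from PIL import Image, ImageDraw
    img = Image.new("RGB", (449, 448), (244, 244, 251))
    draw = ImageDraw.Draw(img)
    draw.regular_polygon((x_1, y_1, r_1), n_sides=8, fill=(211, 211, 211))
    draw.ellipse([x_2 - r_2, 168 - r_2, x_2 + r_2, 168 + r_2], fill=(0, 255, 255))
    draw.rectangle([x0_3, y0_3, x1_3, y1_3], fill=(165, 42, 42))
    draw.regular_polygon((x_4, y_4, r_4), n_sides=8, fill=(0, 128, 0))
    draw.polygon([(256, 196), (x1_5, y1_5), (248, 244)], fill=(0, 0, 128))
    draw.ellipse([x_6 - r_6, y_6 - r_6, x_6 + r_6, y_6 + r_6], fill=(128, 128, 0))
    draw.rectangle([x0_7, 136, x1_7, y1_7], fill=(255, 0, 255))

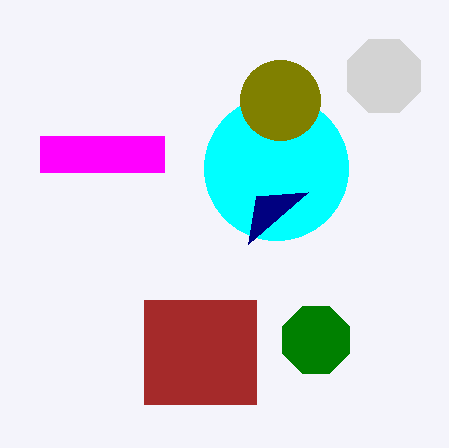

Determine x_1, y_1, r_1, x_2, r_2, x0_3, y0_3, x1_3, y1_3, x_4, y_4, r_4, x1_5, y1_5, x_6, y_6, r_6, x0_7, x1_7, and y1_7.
x_1 = 384; y_1 = 76; r_1 = 40; x_2 = 276; r_2 = 72; x0_3 = 144; y0_3 = 300; x1_3 = 256; y1_3 = 404; x_4 = 316; y_4 = 340; r_4 = 36; x1_5 = 308; y1_5 = 192; x_6 = 280; y_6 = 100; r_6 = 40; x0_7 = 40; x1_7 = 164; y1_7 = 172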